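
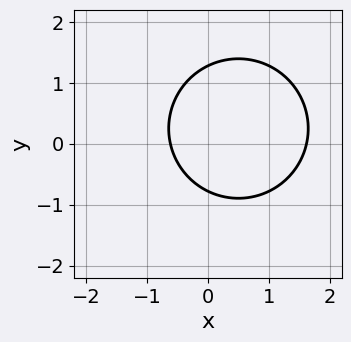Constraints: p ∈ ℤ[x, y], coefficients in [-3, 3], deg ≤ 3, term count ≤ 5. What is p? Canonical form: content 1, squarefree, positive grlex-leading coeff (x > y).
First, the degree is 2 — no degree-1 curve has this shape.
Finally, putting this together gives p.

2*x^2 + 2*y^2 - 2*x - y - 2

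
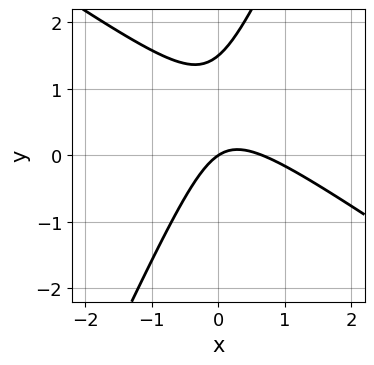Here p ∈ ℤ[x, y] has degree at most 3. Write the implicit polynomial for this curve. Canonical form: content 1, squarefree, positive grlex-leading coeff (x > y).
First, degree: the shape is more complex than any degree-1 curve, so deg p = 2.
Then, reading off the gridlines: it crosses the x-axis at the gridline x = 0; one y-axis crossing is at y = 0.
Finally, assembling these constraints gives the stated polynomial.

3*x^2 + 3*x*y - 2*y^2 - 2*x + 3*y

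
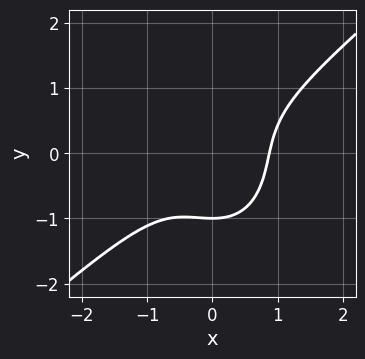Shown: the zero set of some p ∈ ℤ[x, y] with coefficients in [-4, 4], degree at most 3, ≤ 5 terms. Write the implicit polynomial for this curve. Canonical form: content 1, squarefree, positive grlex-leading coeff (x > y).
3*x^3 - 2*x^2*y - 2*y^3 - 2

(a) Degree: the shape is more complex than any degree-2 curve, so deg p = 3.
(b) Observable constraints: one y-axis crossing is at y = -1.
(c) Together with the visible shape, these determine p as stated.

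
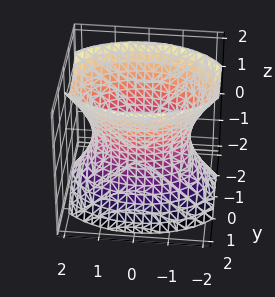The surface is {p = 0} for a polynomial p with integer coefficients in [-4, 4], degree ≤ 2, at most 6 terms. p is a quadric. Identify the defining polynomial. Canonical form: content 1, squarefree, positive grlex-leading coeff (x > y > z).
x^2 + 2*y^2 - z^2 - 2

First, the degree is 2 — one connected sheet with a waist; a quadric.
Next, symmetries: mirror symmetry x ↦ −x ⇒ only even powers of x; it's symmetric under z → −z, forcing even powers of z; it's symmetric under y → −y, forcing even powers of y.
Next, from the axis intercepts and sections: among the integer gridlines, it crosses the y-axis at y ∈ {-1, 1}; no z-intercept at any integer in the box.
Finally, assembling these constraints gives the stated polynomial.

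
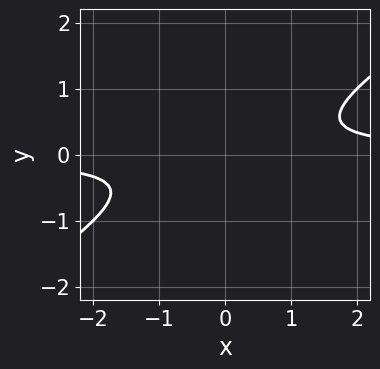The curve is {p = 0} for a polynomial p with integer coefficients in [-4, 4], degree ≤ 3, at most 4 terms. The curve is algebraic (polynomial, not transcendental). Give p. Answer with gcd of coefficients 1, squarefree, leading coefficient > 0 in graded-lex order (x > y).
deg p = 2. The shape is more complex than any degree-1 curve.
From the visible intercepts: no y-intercept at any integer in the box; no x-intercept at any integer in the box.
Matching integer coefficients to the picture gives p.

2*x*y - 3*y^2 - 1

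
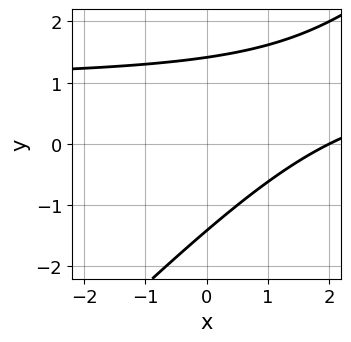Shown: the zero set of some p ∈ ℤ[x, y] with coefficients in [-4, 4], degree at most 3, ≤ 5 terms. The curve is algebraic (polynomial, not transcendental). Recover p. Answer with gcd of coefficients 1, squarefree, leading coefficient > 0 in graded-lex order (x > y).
First, the degree is 2 — the shape is more complex than any degree-1 curve.
Then, against the integer gridlines: it crosses the x-axis at the gridline x = 2.
Finally, solving for integer coefficients yields p as stated.

x*y - y^2 - x + 2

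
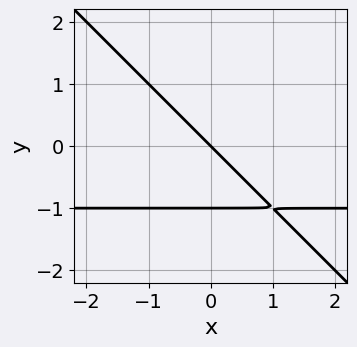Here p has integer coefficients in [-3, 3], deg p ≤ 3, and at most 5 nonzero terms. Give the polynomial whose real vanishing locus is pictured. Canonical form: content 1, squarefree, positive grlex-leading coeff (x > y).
x*y + y^2 + x + y

(a) The degree is 2 — no degree-1 curve has this shape.
(b) Against the integer gridlines: the y-axis gridline crossings are at y ∈ {-1, 0}; it crosses the x-axis at the gridline x = 0.
(c) Solving for integer coefficients yields p as stated.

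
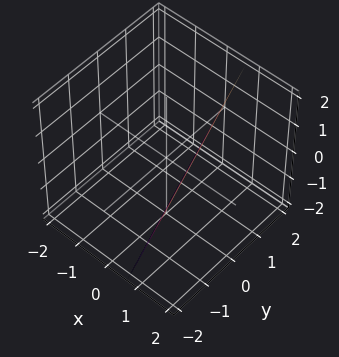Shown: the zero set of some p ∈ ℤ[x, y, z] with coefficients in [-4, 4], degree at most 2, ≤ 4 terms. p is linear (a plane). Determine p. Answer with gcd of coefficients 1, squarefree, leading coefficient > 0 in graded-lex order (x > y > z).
3*x + y - z - 2

deg p = 1. The surface is flat (a plane).
From the visible intercepts: it meets the z-axis at z = -2 (among the integer gridlines); one y-axis crossing is at y = 2.
Fitting integer coefficients to these (and the overall shape) gives p.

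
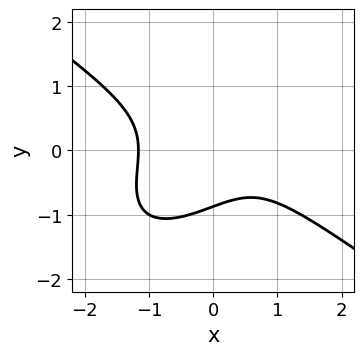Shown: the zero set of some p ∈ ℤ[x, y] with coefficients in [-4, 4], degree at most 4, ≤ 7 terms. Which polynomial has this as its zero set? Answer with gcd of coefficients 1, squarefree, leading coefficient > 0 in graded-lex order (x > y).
Degree: a generic line meets the curve in up to 3 points, so deg p = 3.
The integer polynomial consistent with all of this is the stated p.

2*x^3 - 2*x*y^2 + 3*y^3 - x + 2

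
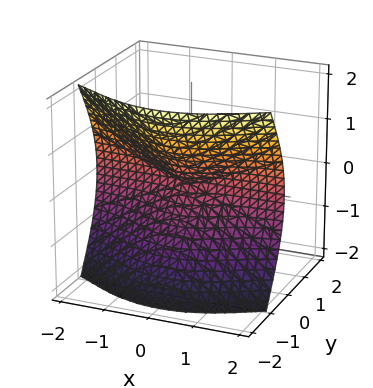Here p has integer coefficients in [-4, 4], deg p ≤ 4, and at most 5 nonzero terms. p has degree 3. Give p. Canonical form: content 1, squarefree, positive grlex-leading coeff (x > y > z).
x^2*y + y^3 + z^2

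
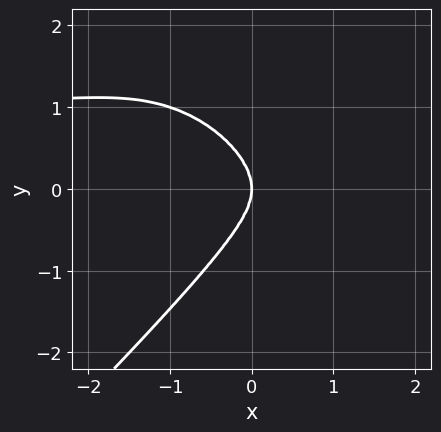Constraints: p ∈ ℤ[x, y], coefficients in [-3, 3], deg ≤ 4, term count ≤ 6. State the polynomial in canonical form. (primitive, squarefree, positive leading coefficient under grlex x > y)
x^3*y - y^4 - x^3 - x*y^2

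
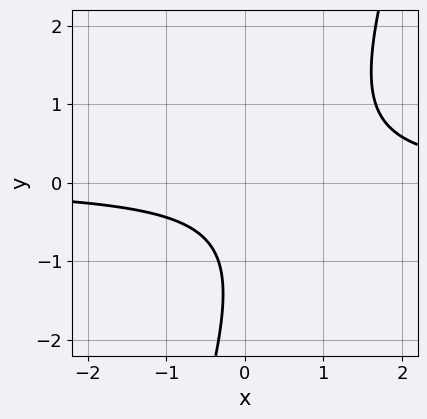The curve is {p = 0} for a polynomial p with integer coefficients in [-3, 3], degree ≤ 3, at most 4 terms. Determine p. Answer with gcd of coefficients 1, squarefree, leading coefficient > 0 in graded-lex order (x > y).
First, degree: a generic line meets the curve in up to 2 points, so deg p = 2.
Next, against the integer gridlines: the curve avoids every integer x-axis point in the box; it misses every integer gridline on the y-axis.
Finally, together with the visible shape, these determine p as stated.

3*x*y - y^2 - 2*y - 2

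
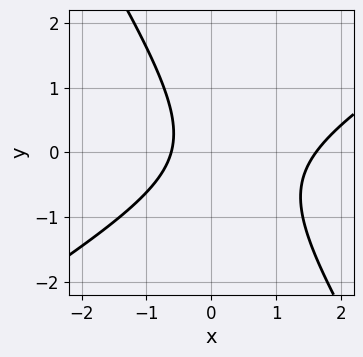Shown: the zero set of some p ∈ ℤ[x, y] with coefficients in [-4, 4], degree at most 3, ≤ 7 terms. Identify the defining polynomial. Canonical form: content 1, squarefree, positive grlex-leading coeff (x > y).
x^2 - x*y - y^2 - x - 1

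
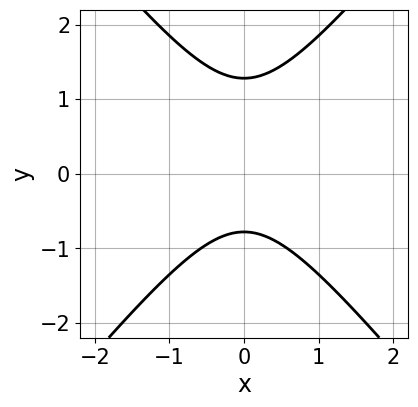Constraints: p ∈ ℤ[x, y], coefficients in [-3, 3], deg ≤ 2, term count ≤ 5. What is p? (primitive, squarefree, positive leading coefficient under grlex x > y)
3*x^2 - 2*y^2 + y + 2

First, degree: the shape is more complex than any degree-1 curve, so deg p = 2.
Next, symmetries: it's symmetric under x → −x, forcing even powers of x.
Next, reading off the gridlines: no x-intercept at any integer in the box.
Finally, putting this together gives p.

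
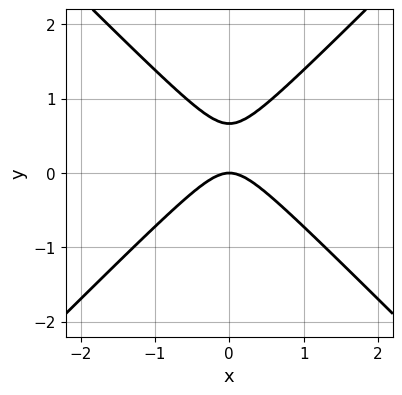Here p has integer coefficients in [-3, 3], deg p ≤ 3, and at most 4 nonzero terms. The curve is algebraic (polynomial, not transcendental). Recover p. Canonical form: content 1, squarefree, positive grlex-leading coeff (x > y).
3*x^2 - 3*y^2 + 2*y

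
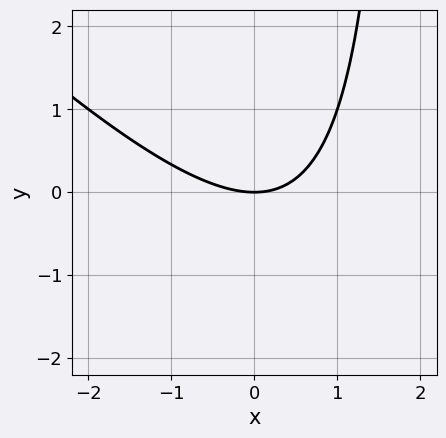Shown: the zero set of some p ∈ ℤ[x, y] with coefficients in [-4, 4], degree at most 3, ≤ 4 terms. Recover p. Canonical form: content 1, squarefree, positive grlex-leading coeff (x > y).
x^2 + x*y - 2*y

deg p = 2.
From the axis intercepts and sections: it crosses the x-axis at the gridline x = 0; one y-axis crossing is at y = 0.
Fitting integer coefficients to these (and the overall shape) gives p.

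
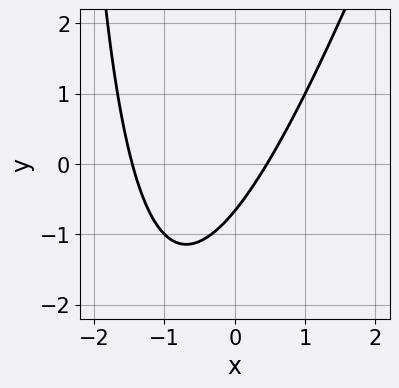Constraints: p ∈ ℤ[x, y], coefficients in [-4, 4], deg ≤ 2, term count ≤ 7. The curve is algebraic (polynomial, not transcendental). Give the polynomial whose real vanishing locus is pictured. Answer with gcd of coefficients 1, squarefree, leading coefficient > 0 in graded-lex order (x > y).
deg p = 2. No degree-1 curve has this shape.
Solving for integer coefficients yields p as stated.

3*x^2 - x*y + 3*x - 3*y - 2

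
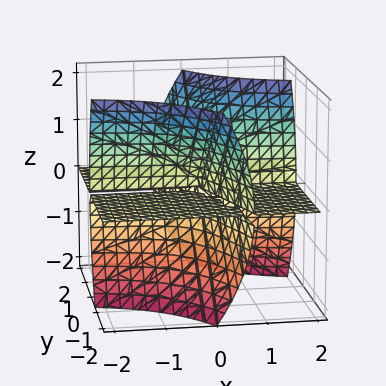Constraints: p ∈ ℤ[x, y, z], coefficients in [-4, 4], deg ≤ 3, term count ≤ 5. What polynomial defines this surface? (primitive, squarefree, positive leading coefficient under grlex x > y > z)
The picture has 3 separate pieces. They look like related sheets of one shape, so recover p as a whole.
Degree: no degree-2 surface has this shape, so deg p = 3.
From the axis intercepts and sections: the visible y-axis segment lies entirely on the surface; the visible x-axis segment lies entirely on the surface; one z-axis crossing is at z = 0.
Matching integer coefficients to the picture gives p.

3*x*y*z + y^2*z - z^3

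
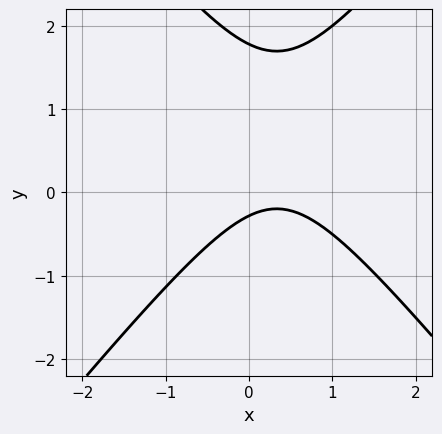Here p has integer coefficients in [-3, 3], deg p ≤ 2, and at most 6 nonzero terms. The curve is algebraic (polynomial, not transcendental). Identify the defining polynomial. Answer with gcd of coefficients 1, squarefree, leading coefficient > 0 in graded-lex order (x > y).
1. deg p = 2.
2. Observable constraints: the curve avoids every integer x-axis point in the box.
3. Solving for integer coefficients yields p as stated.

3*x^2 - 2*y^2 - 2*x + 3*y + 1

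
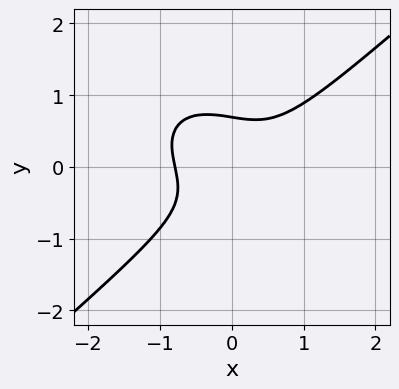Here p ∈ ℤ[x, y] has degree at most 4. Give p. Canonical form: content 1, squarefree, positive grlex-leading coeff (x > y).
2*x^3 - 3*y^3 - x*y + 1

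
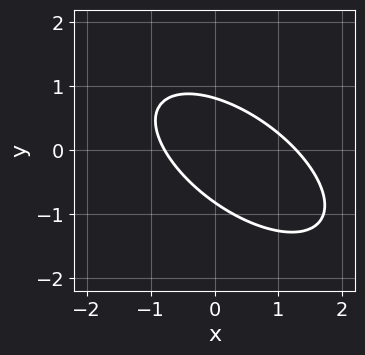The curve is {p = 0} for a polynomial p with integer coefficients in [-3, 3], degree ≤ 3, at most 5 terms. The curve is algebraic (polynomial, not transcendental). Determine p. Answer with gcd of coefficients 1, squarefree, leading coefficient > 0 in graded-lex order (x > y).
2*x^2 + 3*x*y + 3*y^2 - x - 2

(a) Degree: the shape is more complex than any degree-1 curve, so deg p = 2.
(b) Putting this together gives p.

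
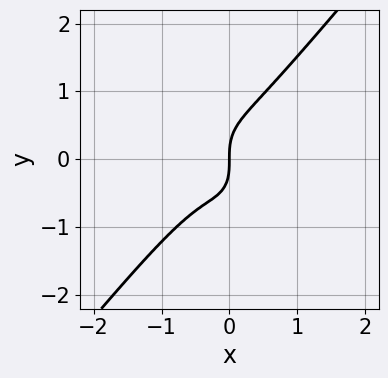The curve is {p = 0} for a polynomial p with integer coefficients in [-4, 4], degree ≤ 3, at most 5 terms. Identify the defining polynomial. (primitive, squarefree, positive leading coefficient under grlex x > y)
3*x^3 - x^2*y - y^3 + x^2 + x

(a) Degree: no degree-2 curve has this shape, so deg p = 3.
(b) Against the integer gridlines: it crosses the y-axis at the gridline y = 0; it crosses the x-axis at the gridline x = 0.
(c) Matching integer coefficients to the picture gives p.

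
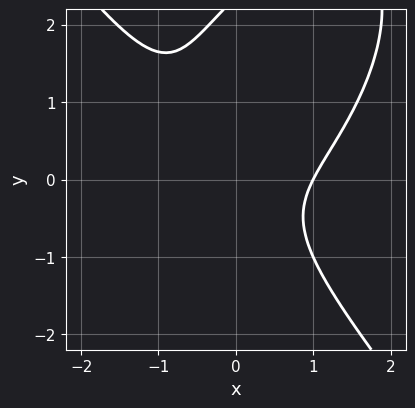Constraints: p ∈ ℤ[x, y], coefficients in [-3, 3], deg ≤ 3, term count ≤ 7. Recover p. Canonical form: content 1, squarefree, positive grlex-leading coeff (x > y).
The degree is 3 — a generic line meets the curve in up to 3 points.
From the visible intercepts: the curve avoids every integer y-axis point in the box; it meets the x-axis at x = 1 (among the integer gridlines).
The integer polynomial consistent with all of this is the stated p.

2*x^3 + y^3 - 3*x*y - 2*y^2 - 2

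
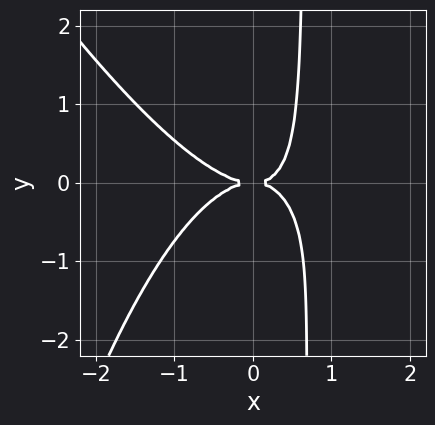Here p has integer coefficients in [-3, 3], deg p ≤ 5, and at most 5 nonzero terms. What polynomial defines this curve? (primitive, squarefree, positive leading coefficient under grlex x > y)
First, the degree is 4 — no degree-3 curve has this shape.
Next, reading off the gridlines: it crosses the x-axis at the gridline x = 0; it meets the y-axis at y = 0 (among the integer gridlines).
Finally, the integer polynomial consistent with all of this is the stated p.

2*x^4 + x^3*y + 3*x*y^2 - 2*y^2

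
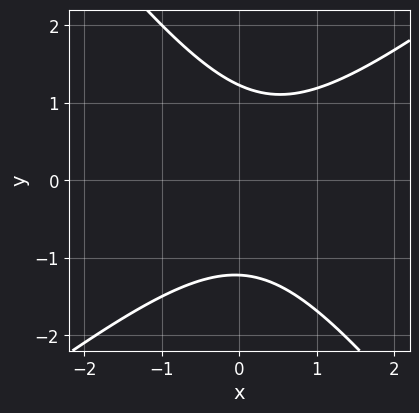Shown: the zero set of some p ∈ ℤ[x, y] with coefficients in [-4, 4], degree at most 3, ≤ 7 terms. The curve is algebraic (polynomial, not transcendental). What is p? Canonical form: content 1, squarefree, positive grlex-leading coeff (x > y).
2*x^2 - x*y - 2*y^2 - x + 3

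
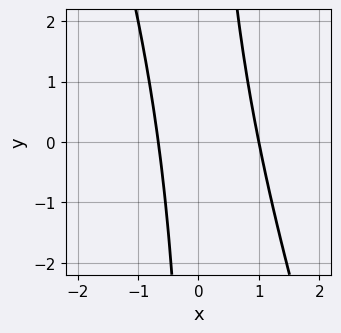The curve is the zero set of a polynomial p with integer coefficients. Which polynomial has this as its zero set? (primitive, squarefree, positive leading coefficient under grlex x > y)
1. deg p = 2. The shape is more complex than any degree-1 curve.
2. Observable constraints: it meets the x-axis at x = 1 (among the integer gridlines); the curve avoids every integer y-axis point in the box.
3. Fitting integer coefficients to these (and the overall shape) gives p.

3*x^2 + x*y - x - 2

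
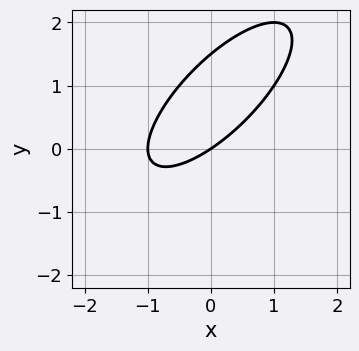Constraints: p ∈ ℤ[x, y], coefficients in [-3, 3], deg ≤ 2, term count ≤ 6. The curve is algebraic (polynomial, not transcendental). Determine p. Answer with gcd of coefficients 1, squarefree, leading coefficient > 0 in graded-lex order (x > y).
2*x^2 - 3*x*y + 2*y^2 + 2*x - 3*y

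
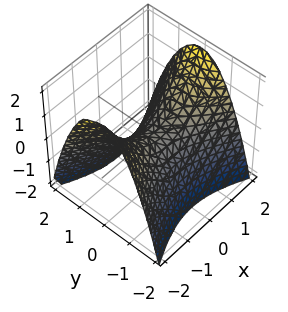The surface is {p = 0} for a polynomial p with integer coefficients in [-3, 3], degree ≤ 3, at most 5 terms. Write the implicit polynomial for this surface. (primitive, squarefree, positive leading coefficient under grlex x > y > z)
The degree is 2 — a saddle surface; a quadric.
Symmetries: the x ↦ −x reflection is a symmetry, so x appears only in even powers; mirror symmetry y ↦ −y ⇒ only even powers of y.
From the visible intercepts: it meets the z-axis at z = 0 (among the integer gridlines); it crosses the y-axis at the gridline y = 0.
Matching integer coefficients to the picture gives p.

x^2 - 2*y^2 - 2*z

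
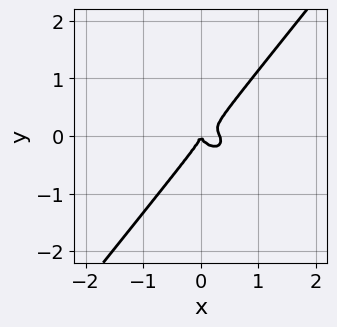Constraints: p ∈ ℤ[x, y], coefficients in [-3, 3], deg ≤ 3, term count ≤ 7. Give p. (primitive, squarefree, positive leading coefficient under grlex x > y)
3*x^3 + x^2*y + x*y^2 - 3*y^3 - x^2

deg p = 3. The shape is more complex than any degree-2 curve.
From the visible intercepts: one y-axis crossing is at y = 0; it meets the x-axis at x = 0 (among the integer gridlines).
Solving for integer coefficients yields p as stated.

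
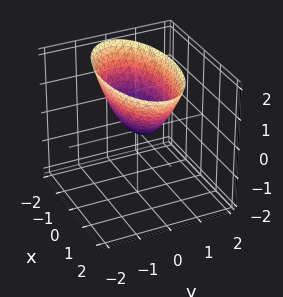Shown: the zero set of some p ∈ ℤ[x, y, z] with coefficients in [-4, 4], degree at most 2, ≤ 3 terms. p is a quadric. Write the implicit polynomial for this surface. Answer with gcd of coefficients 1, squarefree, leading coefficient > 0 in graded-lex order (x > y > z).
The degree is 2 — a paraboloid; a quadric.
Symmetries: mirror symmetry y ↦ −y ⇒ only even powers of y; mirror symmetry x ↦ −x ⇒ only even powers of x.
Against the integer gridlines: it crosses the y-axis at the gridline y = 0; one z-axis crossing is at z = 0.
Assembling these constraints gives the stated polynomial.

x^2 + 3*y^2 - 2*z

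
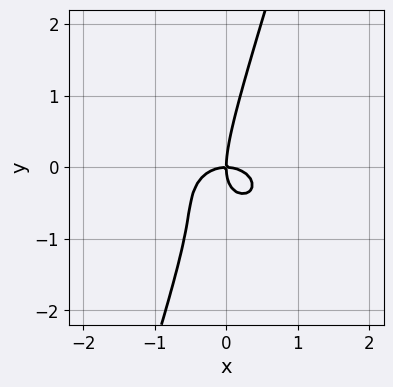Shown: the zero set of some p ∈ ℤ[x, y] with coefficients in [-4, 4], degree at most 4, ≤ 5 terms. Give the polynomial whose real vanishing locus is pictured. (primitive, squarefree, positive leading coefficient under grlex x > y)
2*x^3 + 3*x*y^2 - y^3 + 2*x*y

1. The degree is 3 — a generic line meets the curve in up to 3 points.
2. Against the integer gridlines: it meets the y-axis at y = 0 (among the integer gridlines); it crosses the x-axis at the gridline x = 0.
3. Together with the visible shape, these determine p as stated.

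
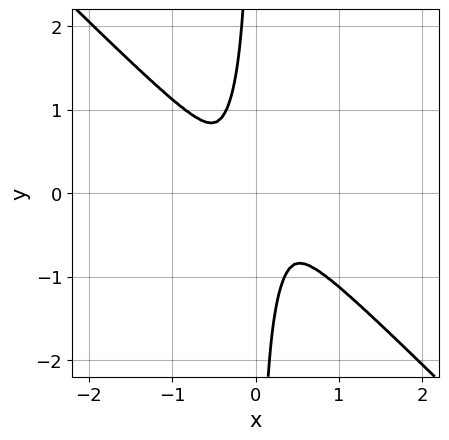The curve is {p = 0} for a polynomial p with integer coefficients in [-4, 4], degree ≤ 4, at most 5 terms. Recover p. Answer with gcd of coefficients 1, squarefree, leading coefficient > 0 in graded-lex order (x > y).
First, deg p = 4. The shape is more complex than any degree-3 curve.
Finally, putting this together gives p.

3*x^4 + 3*x*y^3 + y^2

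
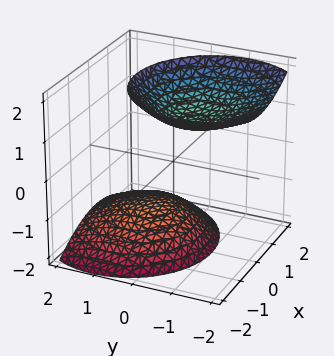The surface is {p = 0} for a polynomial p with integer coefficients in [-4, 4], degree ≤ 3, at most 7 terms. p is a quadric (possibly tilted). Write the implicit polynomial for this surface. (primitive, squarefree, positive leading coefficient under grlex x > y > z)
2*x^2 + 2*y^2 + 2*y*z - 2*z^2 + 3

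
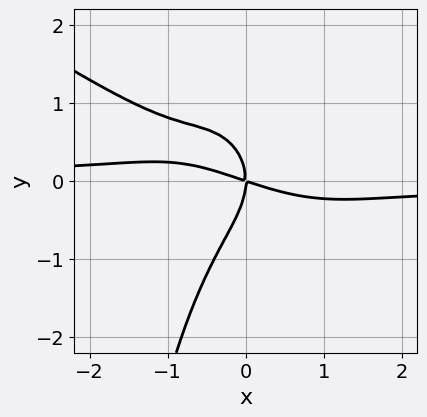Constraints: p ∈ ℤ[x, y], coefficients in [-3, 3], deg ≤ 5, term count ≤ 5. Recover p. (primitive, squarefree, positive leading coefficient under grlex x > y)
1. deg p = 4. A generic line meets the curve in up to 4 points.
2. From the visible intercepts: it meets the x-axis at x = 0 (among the integer gridlines); it crosses the y-axis at the gridline y = 0.
3. Putting this together gives p.

2*x^3*y + 3*x^2*y^2 + 2*y^3 + x^2 + 3*x*y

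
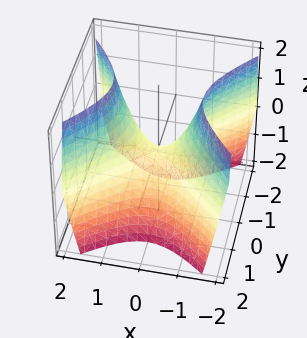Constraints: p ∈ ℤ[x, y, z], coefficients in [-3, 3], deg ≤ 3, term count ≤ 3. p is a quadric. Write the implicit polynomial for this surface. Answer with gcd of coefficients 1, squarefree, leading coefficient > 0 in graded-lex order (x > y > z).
3*x^2 - 3*y^2 - 2*z

First, deg p = 2. A hyperbolic paraboloid; a quadric.
Then, symmetries: mirror symmetry x ↦ −x ⇒ only even powers of x; mirror symmetry y ↦ −y ⇒ only even powers of y.
Next, reading off the gridlines: one y-axis crossing is at y = 0; it crosses the x-axis at the gridline x = 0; it crosses the z-axis at the gridline z = 0.
Finally, assembling these constraints gives the stated polynomial.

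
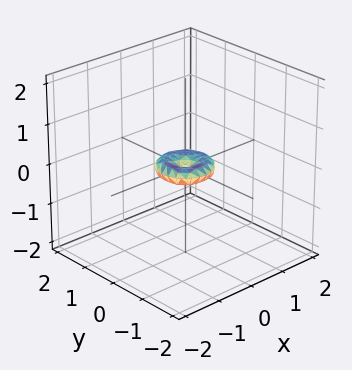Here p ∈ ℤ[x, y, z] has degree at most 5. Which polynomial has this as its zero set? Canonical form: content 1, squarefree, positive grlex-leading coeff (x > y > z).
(a) deg p = 4. No degree-3 surface has this shape.
(b) Symmetry: the surface is invariant under rotation about z: p = q(x² + y², z).
(c) Against the integer gridlines: a circular section at z = 0 has radius between 0 and 1; it crosses the x-axis at the gridline x = 0; one y-axis crossing is at y = 0.
(d) Putting this together gives p.

2*x^4 + 4*x^2*y^2 + 2*y^4 - x^2 - y^2 + 3*z^2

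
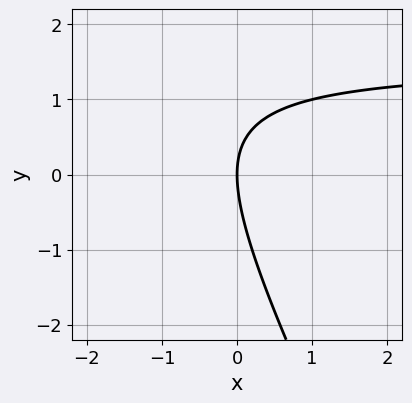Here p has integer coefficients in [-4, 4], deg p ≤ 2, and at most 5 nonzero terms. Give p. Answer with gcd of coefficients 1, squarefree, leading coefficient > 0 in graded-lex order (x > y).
2*x*y + y^2 - 3*x

1. Degree: no degree-1 curve has this shape, so deg p = 2.
2. From the visible intercepts: it meets the x-axis at x = 0 (among the integer gridlines); one y-axis crossing is at y = 0.
3. Assembling these constraints gives the stated polynomial.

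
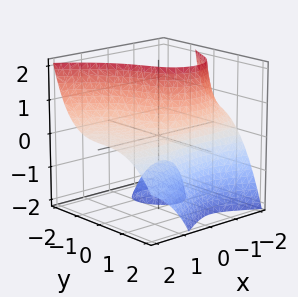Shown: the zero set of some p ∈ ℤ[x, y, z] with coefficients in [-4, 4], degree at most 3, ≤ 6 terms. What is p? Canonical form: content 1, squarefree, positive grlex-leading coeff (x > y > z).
2*x^2*z + 2*y^3 + 3*x*z + 2*y*z - 2

(a) I count 2 distinct pieces. Treating them together as one polynomial.
(b) The degree is 3 — the shape is more complex than any degree-2 surface.
(c) Observable constraints: it misses every integer gridline on the z-axis; no x-intercept at any integer in the box; it meets the y-axis at y = 1 (among the integer gridlines).
(d) Matching integer coefficients to the picture gives p.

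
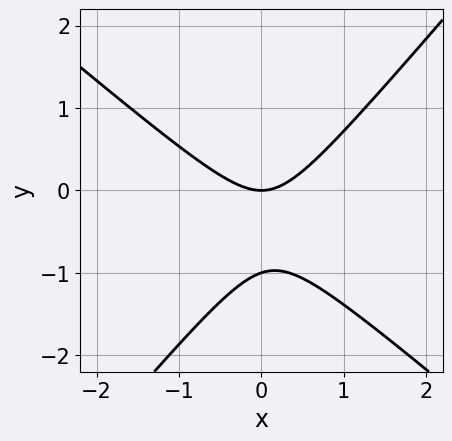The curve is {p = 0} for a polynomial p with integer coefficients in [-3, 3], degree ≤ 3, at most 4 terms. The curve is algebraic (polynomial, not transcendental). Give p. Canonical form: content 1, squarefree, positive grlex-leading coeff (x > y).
(a) The degree is 2 — no degree-1 curve has this shape.
(b) Reading off the gridlines: one x-axis crossing is at x = 0; the y-axis gridline crossings are at y ∈ {-1, 0}.
(c) Fitting integer coefficients to these (and the overall shape) gives p.

3*x^2 + x*y - 3*y^2 - 3*y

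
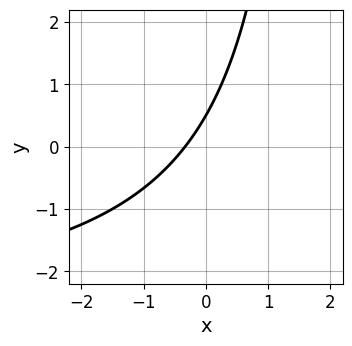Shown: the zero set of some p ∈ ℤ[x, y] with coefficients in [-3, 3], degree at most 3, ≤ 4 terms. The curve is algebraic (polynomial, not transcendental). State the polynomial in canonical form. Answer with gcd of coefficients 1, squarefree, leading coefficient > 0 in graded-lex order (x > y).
x*y + 3*x - 2*y + 1

1. Degree: the shape is more complex than any degree-1 curve, so deg p = 2.
2. Putting this together gives p.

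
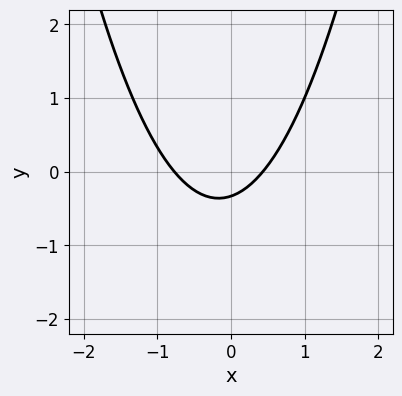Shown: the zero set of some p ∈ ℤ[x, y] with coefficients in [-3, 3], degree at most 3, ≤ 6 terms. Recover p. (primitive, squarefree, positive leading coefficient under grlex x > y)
3*x^2 + x - 3*y - 1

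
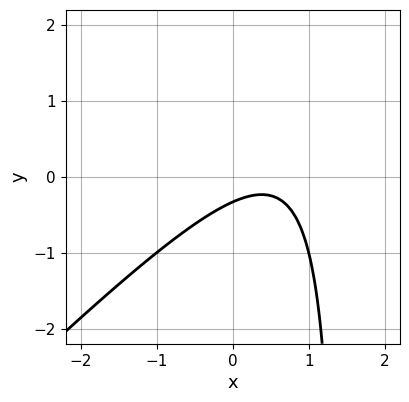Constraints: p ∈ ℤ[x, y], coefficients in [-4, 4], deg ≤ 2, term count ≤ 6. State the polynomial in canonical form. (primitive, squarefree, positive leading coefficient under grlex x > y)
2*x^2 - 2*x*y - 2*x + 3*y + 1

Degree: the shape is more complex than any degree-1 curve, so deg p = 2.
Checking where it meets the axes: the curve avoids every integer x-axis point in the box.
These observations pin down the coefficients.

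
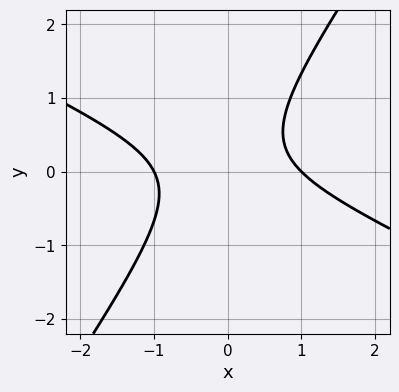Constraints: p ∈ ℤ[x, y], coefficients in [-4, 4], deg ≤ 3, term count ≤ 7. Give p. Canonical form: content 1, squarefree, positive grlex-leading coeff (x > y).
First, degree: the shape is more complex than any degree-1 curve, so deg p = 2.
Next, from the visible intercepts: the curve avoids every integer y-axis point in the box; the x-axis gridline crossings are at x ∈ {-1, 1}.
Finally, solving for integer coefficients yields p as stated.

2*x^2 + 3*x*y - 3*y^2 + y - 2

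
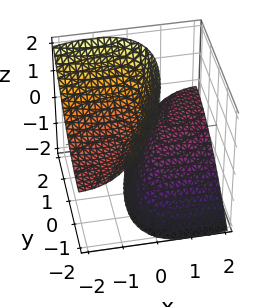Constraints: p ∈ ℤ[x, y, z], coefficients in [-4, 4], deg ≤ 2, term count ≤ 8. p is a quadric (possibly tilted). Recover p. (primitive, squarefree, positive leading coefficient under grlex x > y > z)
x^2 - 2*x*y + 3*x*z + y^2 - z^2 + 1

There are 2 components. Treating them together as one polynomial.
deg p = 2. No degree-1 surface has this shape.
Checking where it meets the axes: it misses every integer gridline on the y-axis; it misses every integer gridline on the x-axis.
Solving for integer coefficients yields p as stated. Check: (0, 0, -1) on the z-axis lies on the surface, and p(0, 0, -1) = 0. ✓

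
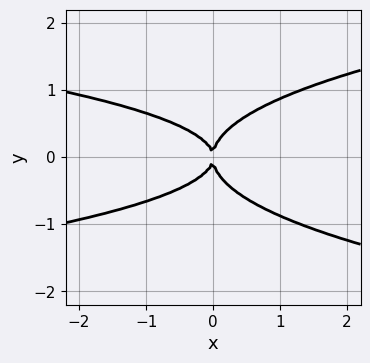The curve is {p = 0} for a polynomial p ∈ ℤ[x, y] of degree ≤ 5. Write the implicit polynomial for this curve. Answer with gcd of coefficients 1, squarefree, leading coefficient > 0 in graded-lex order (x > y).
1. deg p = 4.
2. Symmetries: the y ↦ −y reflection is a symmetry, so y appears only in even powers.
3. Reading off the gridlines: one x-axis crossing is at x = 0; it crosses the y-axis at the gridline y = 0.
4. Matching integer coefficients to the picture gives p.

3*y^4 - x*y^2 - x^2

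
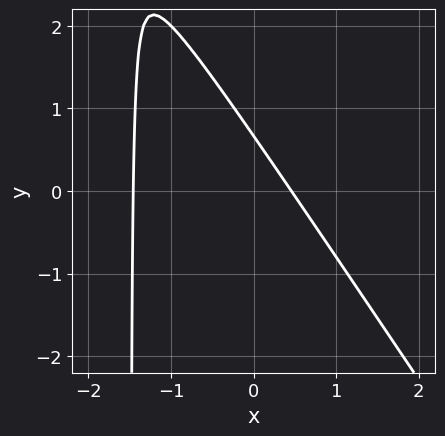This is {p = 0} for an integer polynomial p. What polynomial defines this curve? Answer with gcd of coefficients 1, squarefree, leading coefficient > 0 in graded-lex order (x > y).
First, degree: no degree-1 curve has this shape, so deg p = 2.
Finally, solving for integer coefficients yields p as stated.

3*x^2 + 2*x*y + 3*x + 3*y - 2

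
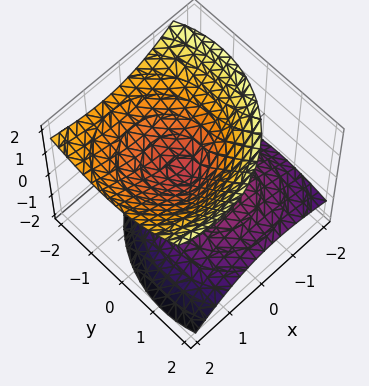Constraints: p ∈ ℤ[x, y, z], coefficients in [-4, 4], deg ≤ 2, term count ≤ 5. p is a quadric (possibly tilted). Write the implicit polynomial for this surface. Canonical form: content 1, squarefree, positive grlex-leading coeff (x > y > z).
2*x^2 - 2*x*z + 2*y^2 + 2*y*z - 3*z^2

I count 2 distinct pieces. They look like related sheets of one shape, so recover p as a whole.
deg p = 2. The shape is more complex than any degree-1 surface.
Against the integer gridlines: one x-axis crossing is at x = 0; one y-axis crossing is at y = 0.
Assembling these constraints gives the stated polynomial.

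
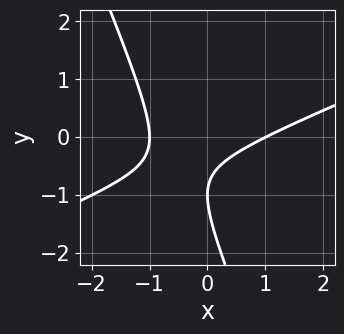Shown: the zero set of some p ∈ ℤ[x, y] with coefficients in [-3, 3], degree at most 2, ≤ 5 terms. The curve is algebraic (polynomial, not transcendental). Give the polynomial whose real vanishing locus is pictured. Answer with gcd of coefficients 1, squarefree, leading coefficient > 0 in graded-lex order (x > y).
(a) Degree: a generic line meets the curve in up to 2 points, so deg p = 2.
(b) Checking where it meets the axes: among the integer gridlines, it crosses the x-axis at x ∈ {-1, 1}; one y-axis crossing is at y = -1.
(c) Matching integer coefficients to the picture gives p.

x^2 - 2*x*y - y^2 - 2*y - 1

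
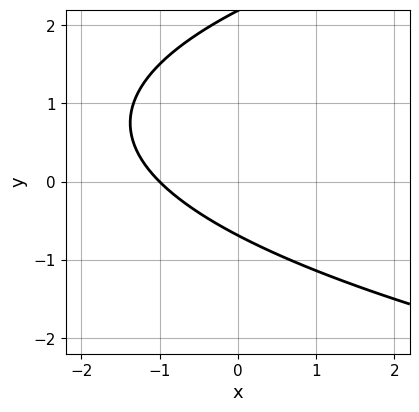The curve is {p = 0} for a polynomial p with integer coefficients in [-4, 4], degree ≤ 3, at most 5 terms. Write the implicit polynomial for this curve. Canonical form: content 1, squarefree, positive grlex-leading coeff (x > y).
1. The degree is 2 — the shape is more complex than any degree-1 curve.
2. Checking where it meets the axes: it meets the x-axis at x = -1 (among the integer gridlines).
3. Putting this together gives p.

2*y^2 - 3*x - 3*y - 3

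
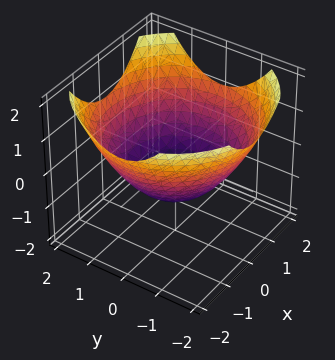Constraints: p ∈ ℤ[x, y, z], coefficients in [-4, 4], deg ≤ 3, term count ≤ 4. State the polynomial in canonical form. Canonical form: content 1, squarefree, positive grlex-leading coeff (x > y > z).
First, the degree is 2 — a generic line meets the surface in up to 2 points.
Next, symmetries: the z-axis is an axis of rotation, so x and y enter only as x² + y².
Next, reading off the gridlines: a circular section at z = 0 has radius between 1 and 2; one z-axis crossing is at z = -1.
Finally, solving for integer coefficients yields p as stated.

x^2 + y^2 - 2*z - 2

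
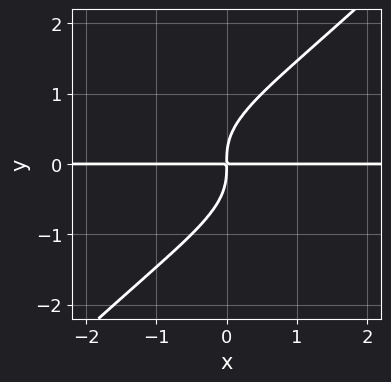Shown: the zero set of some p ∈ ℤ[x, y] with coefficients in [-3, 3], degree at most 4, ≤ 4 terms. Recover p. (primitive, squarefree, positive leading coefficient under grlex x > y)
x*y^3 - y^4 + x*y

1. deg p = 4. The shape is more complex than any degree-3 curve.
2. Checking where it meets the axes: the visible x-axis segment lies entirely on the curve.
3. Assembling these constraints gives the stated polynomial.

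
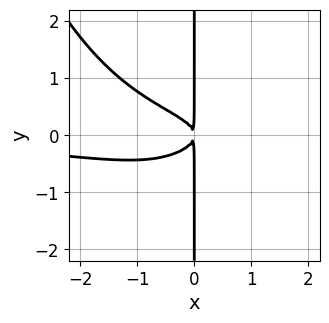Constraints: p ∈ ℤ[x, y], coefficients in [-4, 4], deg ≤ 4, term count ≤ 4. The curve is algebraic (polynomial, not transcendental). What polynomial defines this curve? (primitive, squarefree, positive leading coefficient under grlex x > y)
1. The degree is 4 — no degree-3 curve has this shape.
2. Checking where it meets the axes: the visible y-axis segment lies entirely on the curve.
3. Putting this together gives p.

x^3*y - 3*x*y^2 - x^2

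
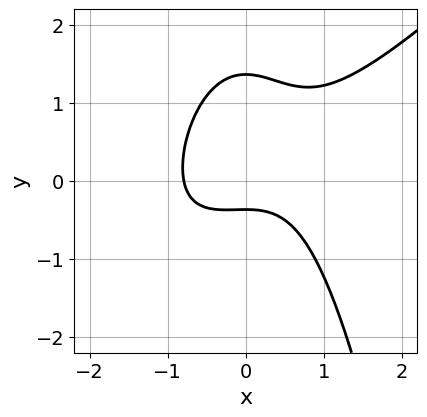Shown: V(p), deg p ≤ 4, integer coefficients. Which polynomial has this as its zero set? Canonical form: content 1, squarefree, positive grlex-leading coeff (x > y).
deg p = 3. The shape is more complex than any degree-2 curve.
The integer polynomial consistent with all of this is the stated p.

2*x^3 - 2*x^2*y - 2*y^2 + 2*y + 1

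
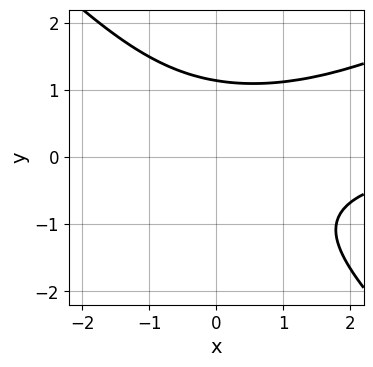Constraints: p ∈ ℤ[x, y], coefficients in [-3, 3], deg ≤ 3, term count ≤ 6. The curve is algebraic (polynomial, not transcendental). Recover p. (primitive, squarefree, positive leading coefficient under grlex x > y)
First, the degree is 3 — the shape is more complex than any degree-2 curve.
Next, against the integer gridlines: it misses every integer gridline on the x-axis.
Finally, fitting integer coefficients to these (and the overall shape) gives p.

x^2*y - x*y^2 - 2*y^3 + 3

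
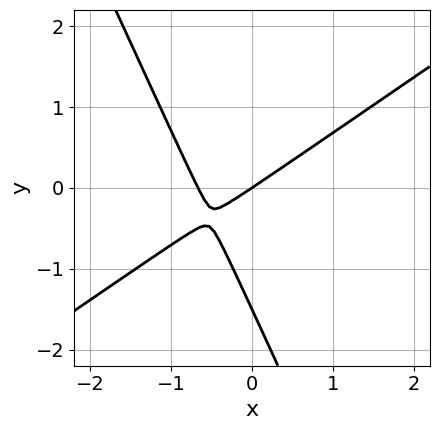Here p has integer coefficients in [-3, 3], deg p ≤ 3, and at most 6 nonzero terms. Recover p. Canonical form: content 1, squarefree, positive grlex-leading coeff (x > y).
3*x^2 - 3*x*y - 2*y^2 + 2*x - 3*y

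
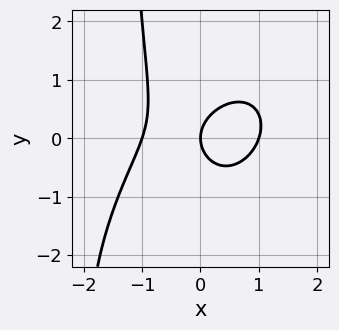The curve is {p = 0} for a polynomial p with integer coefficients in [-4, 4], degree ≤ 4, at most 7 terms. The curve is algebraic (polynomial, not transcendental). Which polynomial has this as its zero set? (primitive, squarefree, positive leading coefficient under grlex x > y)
1. The degree is 3 — the shape is more complex than any degree-2 curve.
2. Checking where it meets the axes: it crosses the y-axis at the gridline y = 0; the x-axis gridline crossings are at x ∈ {-1, 0, 1}.
3. Solving for integer coefficients yields p as stated.

3*x^3 - 2*x^2*y + 2*x*y^2 + 3*y^2 - 3*x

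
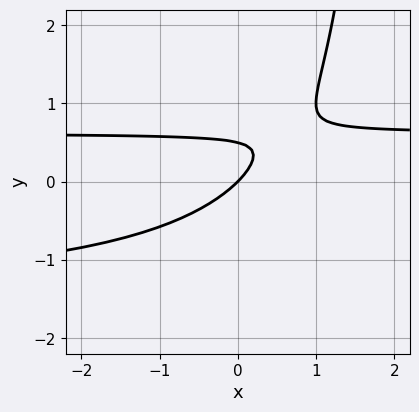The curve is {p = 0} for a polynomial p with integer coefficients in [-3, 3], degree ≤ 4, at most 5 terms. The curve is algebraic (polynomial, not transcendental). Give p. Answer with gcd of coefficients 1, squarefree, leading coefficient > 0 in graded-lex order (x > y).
x*y^2 + x*y - 2*y^2 - x + y

First, deg p = 3. No degree-2 curve has this shape.
Next, from the axis intercepts and sections: one x-axis crossing is at x = 0; it crosses the y-axis at the gridline y = 0.
Finally, these observations pin down the coefficients.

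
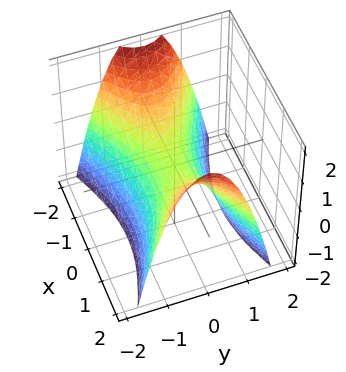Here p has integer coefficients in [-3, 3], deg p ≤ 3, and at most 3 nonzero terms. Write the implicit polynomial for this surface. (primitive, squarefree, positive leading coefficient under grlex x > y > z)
x^2 - 3*y^2 - 2*z

(a) Degree: a hyperbolic paraboloid; a quadric, so deg p = 2.
(b) Symmetries: it's symmetric under y → −y, forcing even powers of y; mirror symmetry x ↦ −x ⇒ only even powers of x.
(c) From the visible intercepts: one y-axis crossing is at y = 0; it crosses the z-axis at the gridline z = 0; it meets the x-axis at x = 0 (among the integer gridlines).
(d) The integer polynomial consistent with all of this is the stated p.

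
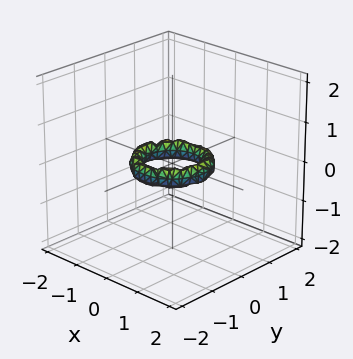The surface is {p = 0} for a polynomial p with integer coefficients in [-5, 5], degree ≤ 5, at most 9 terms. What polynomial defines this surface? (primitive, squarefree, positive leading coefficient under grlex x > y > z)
2*x^4 + 4*x^2*y^2 + 2*y^4 - 3*x^2 - 3*y^2 + 2*z^2 + 1

First, degree: a generic line meets the surface in up to 4 points, so deg p = 4.
Next, symmetry: every cross-section ⟂ z is a circle, so x, y appear only via x² + y².
Then, from the visible intercepts: among the integer gridlines, it crosses the y-axis at y ∈ {-1, 1}; the x-axis gridline crossings are at x ∈ {-1, 1}; it misses every integer gridline on the z-axis; a circular section at z = 0 has radius between 0 and 1.
Finally, solving for integer coefficients yields p as stated.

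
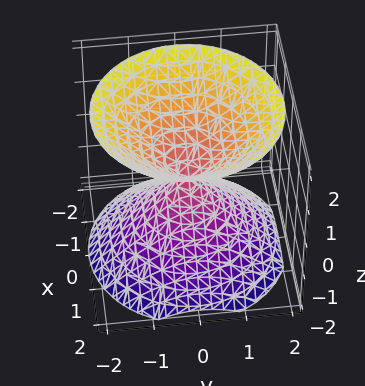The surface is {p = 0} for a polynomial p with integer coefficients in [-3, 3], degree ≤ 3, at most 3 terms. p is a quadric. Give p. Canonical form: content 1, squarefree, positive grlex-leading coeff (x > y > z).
x^2 + y^2 - z^2

The picture has 2 separate pieces.
deg p = 2.
By symmetry, the z-axis is an axis of rotation, so x and y enter only as x² + y²; the z ↦ −z reflection is a symmetry, so z appears only in even powers.
Against the integer gridlines: a circular section at z = -1 has radius exactly 1; it crosses the y-axis at the gridline y = 0; one x-axis crossing is at x = 0.
Matching integer coefficients to the picture gives p.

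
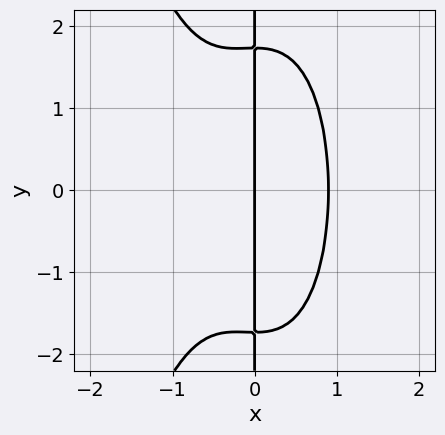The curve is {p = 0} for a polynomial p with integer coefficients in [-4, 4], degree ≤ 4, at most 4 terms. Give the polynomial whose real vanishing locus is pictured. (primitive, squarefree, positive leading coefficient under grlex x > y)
(a) Degree: the shape is more complex than any degree-3 curve, so deg p = 4.
(b) Symmetries: the y ↦ −y reflection is a symmetry, so y appears only in even powers.
(c) From the axis intercepts and sections: every point of the y-axis in the box is on the curve; one x-axis crossing is at x = 0.
(d) Fitting integer coefficients to these (and the overall shape) gives p.

3*x^4 + x^3 + x*y^2 - 3*x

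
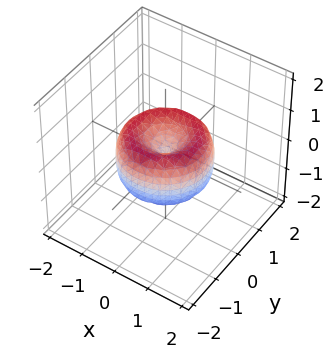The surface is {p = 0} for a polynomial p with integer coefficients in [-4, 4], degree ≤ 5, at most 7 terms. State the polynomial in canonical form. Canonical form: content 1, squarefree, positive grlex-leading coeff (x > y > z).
2*x^4 + 4*x^2*y^2 + 2*y^4 - 3*x^2 - 3*y^2 + 2*z^2

1. The degree is 4 — the shape is more complex than any degree-3 surface.
2. By symmetry, every cross-section ⟂ z is a circle, so x, y appear only via x² + y².
3. Checking where it meets the axes: it meets the y-axis at y = 0 (among the integer gridlines); a circular section at z = 0 has radius between 1 and 2.
4. Solving for integer coefficients yields p as stated.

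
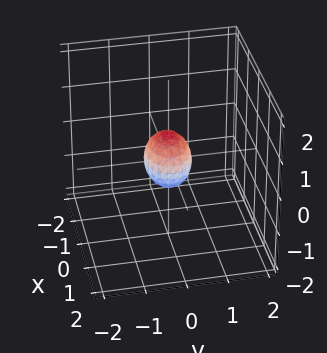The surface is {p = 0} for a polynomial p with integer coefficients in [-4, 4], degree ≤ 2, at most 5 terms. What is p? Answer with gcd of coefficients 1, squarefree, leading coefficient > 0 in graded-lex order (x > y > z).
First, the degree is 2 — a closed, bounded, convex surface; a quadric.
Then, symmetries: the y ↦ −y reflection is a symmetry, so y appears only in even powers; the x ↦ −x reflection is a symmetry, so x appears only in even powers; mirror symmetry z ↦ −z ⇒ only even powers of z.
Finally, assembling these constraints gives the stated polynomial.

2*x^2 + 3*y^2 + 2*z^2 - 1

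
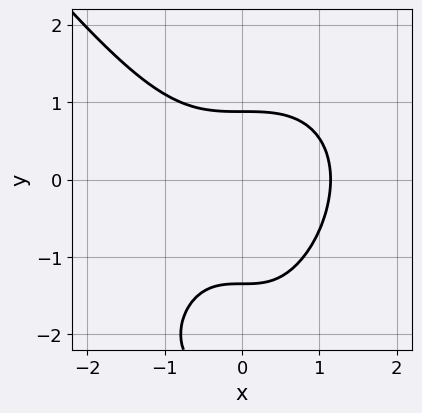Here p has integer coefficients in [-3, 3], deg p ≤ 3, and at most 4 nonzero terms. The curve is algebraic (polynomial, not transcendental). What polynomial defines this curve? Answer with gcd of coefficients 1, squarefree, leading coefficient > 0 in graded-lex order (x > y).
2*x^3 + y^3 + 3*y^2 - 3

(a) The degree is 3 — a generic line meets the curve in up to 3 points.
(b) Matching integer coefficients to the picture gives p.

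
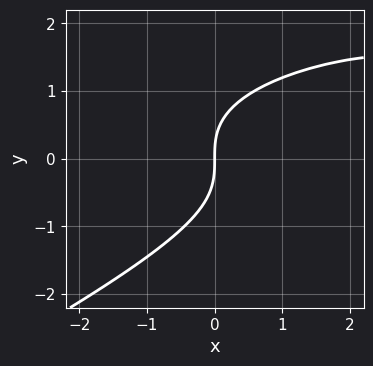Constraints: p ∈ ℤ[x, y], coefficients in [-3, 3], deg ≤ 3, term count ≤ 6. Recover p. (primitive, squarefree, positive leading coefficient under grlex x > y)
(a) deg p = 3. The shape is more complex than any degree-2 curve.
(b) Against the integer gridlines: it crosses the x-axis at the gridline x = 0; one y-axis crossing is at y = 0.
(c) Fitting integer coefficients to these (and the overall shape) gives p.

x*y^2 - 2*y^3 - x^2 + 3*x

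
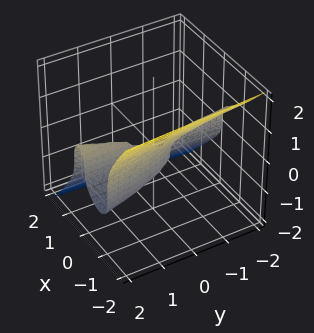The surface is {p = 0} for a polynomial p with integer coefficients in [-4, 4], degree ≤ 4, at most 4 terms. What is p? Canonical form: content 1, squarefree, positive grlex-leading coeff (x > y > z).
(a) The degree is 3 — no degree-2 surface has this shape.
(b) Against the integer gridlines: the visible y-axis segment lies entirely on the surface; it crosses the z-axis at the gridline z = 0.
(c) Fitting integer coefficients to these (and the overall shape) gives p.

3*x^3 + 2*z^3 + 2*x^2 - x*y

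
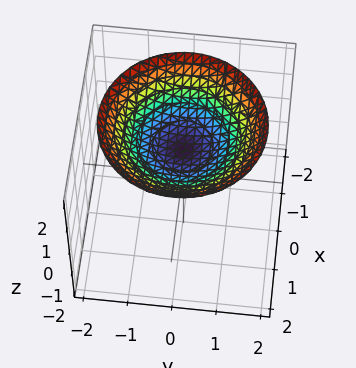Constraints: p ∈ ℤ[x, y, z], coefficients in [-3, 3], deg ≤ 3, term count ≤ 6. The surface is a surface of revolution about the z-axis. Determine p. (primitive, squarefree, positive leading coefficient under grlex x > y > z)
(a) deg p = 2. A generic line meets the surface in up to 2 points.
(b) Symmetry: the z-axis is an axis of rotation, so x and y enter only as x² + y².
(c) Reading off the gridlines: a circular section at z = 2 has radius between 1 and 2; no y-intercept at any integer in the box; it crosses the z-axis at the gridline z = 1.
(d) Solving for integer coefficients yields p as stated.

x^2 + y^2 - 3*z + 3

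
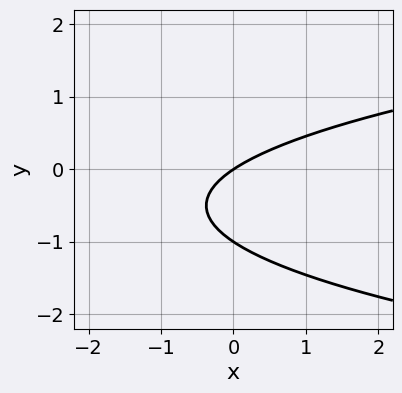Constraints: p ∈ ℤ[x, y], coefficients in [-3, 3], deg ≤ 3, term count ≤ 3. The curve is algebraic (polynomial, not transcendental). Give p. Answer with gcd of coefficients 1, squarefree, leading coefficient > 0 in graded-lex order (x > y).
3*y^2 - 2*x + 3*y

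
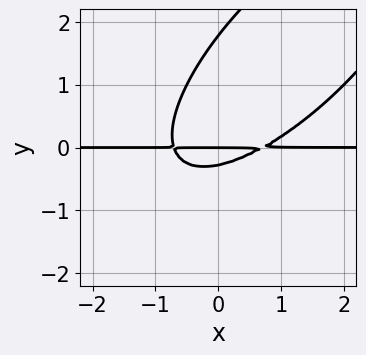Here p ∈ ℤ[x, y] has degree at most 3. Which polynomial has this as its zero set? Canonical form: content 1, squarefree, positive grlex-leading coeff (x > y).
First, the degree is 3 — a generic line meets the curve in up to 3 points.
Then, from the visible intercepts: every point of the x-axis in the box is on the curve; it crosses the y-axis at the gridline y = 0.
Finally, matching integer coefficients to the picture gives p.

2*x^2*y - 3*x*y^2 + 2*y^3 - 3*y^2 - y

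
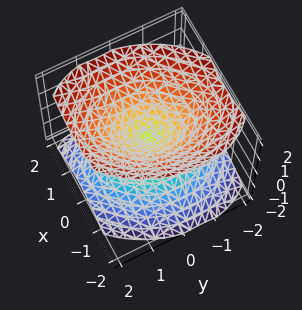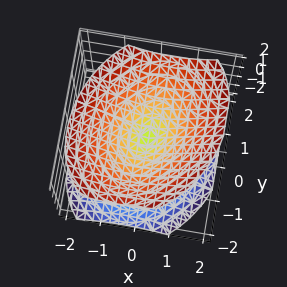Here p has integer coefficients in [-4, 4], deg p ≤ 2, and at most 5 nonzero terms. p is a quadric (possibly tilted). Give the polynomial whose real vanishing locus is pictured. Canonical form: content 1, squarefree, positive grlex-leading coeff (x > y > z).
First, the picture has 2 separate pieces. They look like related sheets of one shape, so recover p as a whole.
Then, degree: the shape is more complex than any degree-1 surface, so deg p = 2.
Next, reading off the gridlines: it meets the y-axis at y = 0 (among the integer gridlines); it crosses the z-axis at the gridline z = 0; one x-axis crossing is at x = 0.
Finally, these observations pin down the coefficients.

3*x^2 - x*y + 2*y^2 - 3*z^2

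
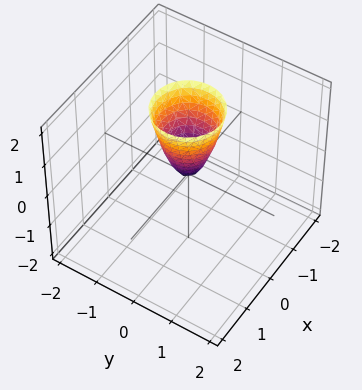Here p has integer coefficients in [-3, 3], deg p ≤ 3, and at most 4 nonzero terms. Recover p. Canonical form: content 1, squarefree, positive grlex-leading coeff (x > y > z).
Degree: a paraboloid; a quadric, so deg p = 2.
Symmetries: rotational symmetry about the z-axis ⇒ p depends on x, y only through x² + y².
Observable constraints: it crosses the y-axis at the gridline y = 0; one x-axis crossing is at x = 0; it crosses the z-axis at the gridline z = 0; a circular section at z = 1 has radius between 0 and 1.
The integer polynomial consistent with all of this is the stated p.

3*x^2 + 3*y^2 - z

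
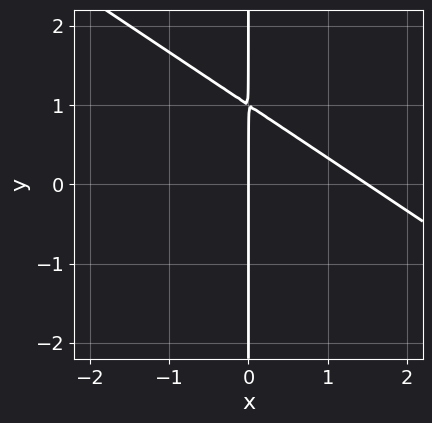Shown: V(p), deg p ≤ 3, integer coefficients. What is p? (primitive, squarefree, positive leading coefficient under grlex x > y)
2*x^2 + 3*x*y - 3*x

deg p = 2. No degree-1 curve has this shape.
From the axis intercepts and sections: one x-axis crossing is at x = 0; every point of the y-axis in the box is on the curve.
These observations pin down the coefficients.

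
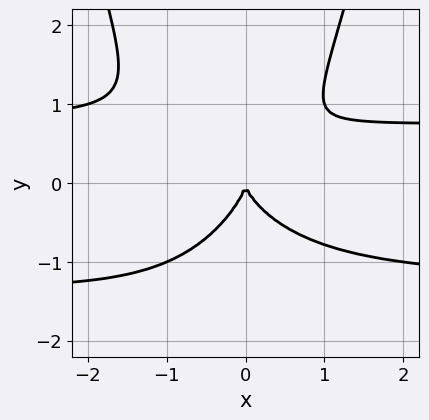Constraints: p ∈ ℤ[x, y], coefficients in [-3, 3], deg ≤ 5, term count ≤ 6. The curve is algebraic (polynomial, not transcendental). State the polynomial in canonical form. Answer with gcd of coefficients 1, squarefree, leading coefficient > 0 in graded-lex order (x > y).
2*x^2*y^2 + x^2*y + x*y^2 - 2*y^3 - 2*x^2

The degree is 4 — a generic line meets the curve in up to 4 points.
From the axis intercepts and sections: it meets the x-axis at x = 0 (among the integer gridlines); it meets the y-axis at y = 0 (among the integer gridlines).
Solving for integer coefficients yields p as stated.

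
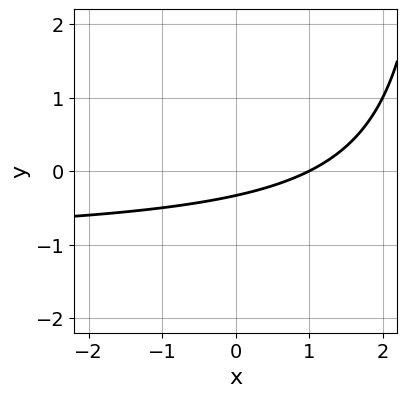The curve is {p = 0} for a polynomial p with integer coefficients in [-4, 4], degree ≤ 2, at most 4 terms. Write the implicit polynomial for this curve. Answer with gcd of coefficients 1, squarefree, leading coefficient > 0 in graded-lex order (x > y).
x*y + x - 3*y - 1

First, degree: the shape is more complex than any degree-1 curve, so deg p = 2.
Then, from the axis intercepts and sections: one x-axis crossing is at x = 1.
Finally, the integer polynomial consistent with all of this is the stated p.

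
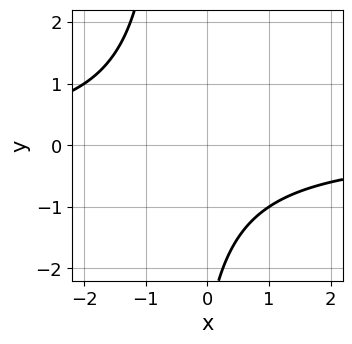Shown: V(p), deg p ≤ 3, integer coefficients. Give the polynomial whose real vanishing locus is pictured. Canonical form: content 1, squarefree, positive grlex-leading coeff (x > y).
(a) deg p = 2. No degree-1 curve has this shape.
(b) Against the integer gridlines: it misses every integer gridline on the y-axis; it misses every integer gridline on the x-axis.
(c) Solving for integer coefficients yields p as stated.

2*x*y + y + 3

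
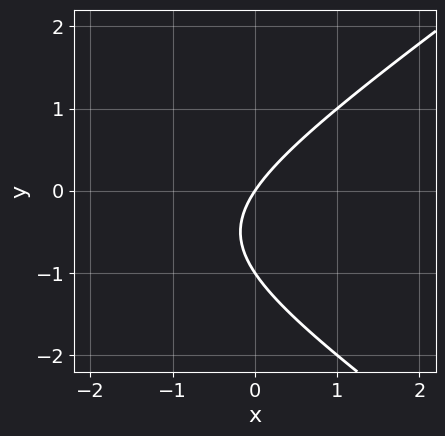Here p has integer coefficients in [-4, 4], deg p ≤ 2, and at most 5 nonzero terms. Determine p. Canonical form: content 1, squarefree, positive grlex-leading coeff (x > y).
x^2 - 2*y^2 + 3*x - 2*y

First, deg p = 2. No degree-1 curve has this shape.
Next, from the visible intercepts: the y-axis gridline crossings are at y ∈ {-1, 0}; one x-axis crossing is at x = 0.
Finally, putting this together gives p.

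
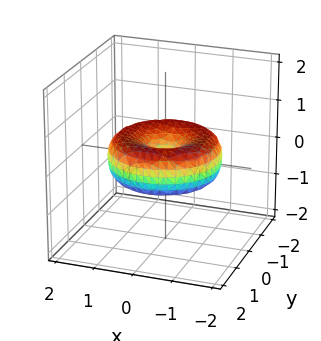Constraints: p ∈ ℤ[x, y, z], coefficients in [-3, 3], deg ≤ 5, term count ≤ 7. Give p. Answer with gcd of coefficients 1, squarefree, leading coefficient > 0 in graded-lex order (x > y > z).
First, degree: no degree-3 surface has this shape, so deg p = 4.
Then, symmetries: the surface is invariant under rotation about z: p = q(x² + y², z).
Next, reading off the gridlines: it meets the z-axis at z = 0 (among the integer gridlines); one y-axis crossing is at y = 0; a circular section at z = 0 has radius between 1 and 2; it meets the x-axis at x = 0 (among the integer gridlines).
Finally, putting this together gives p.

x^4 + 2*x^2*y^2 + y^4 - 2*x^2 - 2*y^2 + 3*z^2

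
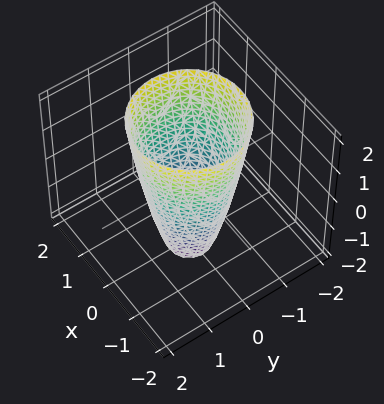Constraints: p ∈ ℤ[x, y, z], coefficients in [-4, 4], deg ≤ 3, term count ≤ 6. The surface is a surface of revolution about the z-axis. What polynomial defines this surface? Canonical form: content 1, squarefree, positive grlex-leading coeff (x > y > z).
(a) The degree is 2 — no degree-1 surface has this shape.
(b) Symmetry: the z-axis is an axis of rotation, so x and y enter only as x² + y².
(c) Against the integer gridlines: the surface avoids every integer z-axis point in the box; among the integer gridlines, it crosses the x-axis at x ∈ {-1, 1}; among the integer gridlines, it crosses the y-axis at y ∈ {-1, 1}; a circular section at z = 0 has radius exactly 1.
(d) These observations pin down the coefficients.

3*x^2 + 3*y^2 - z - 3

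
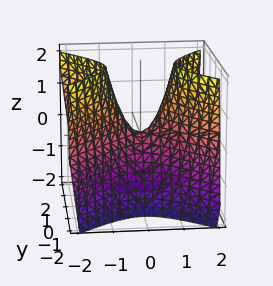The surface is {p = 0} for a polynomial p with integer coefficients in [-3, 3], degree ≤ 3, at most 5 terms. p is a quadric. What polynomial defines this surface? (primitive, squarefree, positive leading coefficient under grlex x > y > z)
First, deg p = 2. A saddle surface; a quadric.
Next, symmetries: it's symmetric under y → −y, forcing even powers of y; it's symmetric under x → −x, forcing even powers of x.
Next, reading off the gridlines: it meets the y-axis at y = 0 (among the integer gridlines); it meets the z-axis at z = 0 (among the integer gridlines); one x-axis crossing is at x = 0.
Finally, these observations pin down the coefficients.

2*x^2 - 2*y^2 - z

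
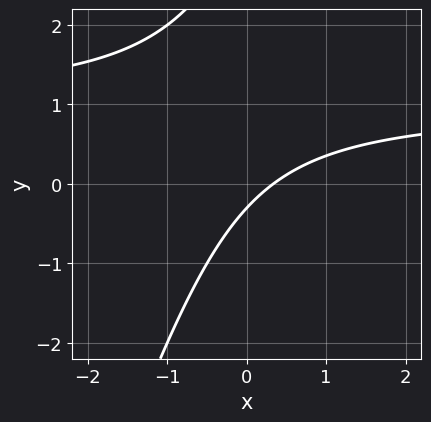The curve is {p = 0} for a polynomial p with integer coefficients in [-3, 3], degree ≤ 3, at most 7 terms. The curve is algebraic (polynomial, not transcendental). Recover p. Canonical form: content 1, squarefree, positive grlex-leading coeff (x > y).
3*x*y - y^2 - 3*x + 3*y + 1

Degree: a generic line meets the curve in up to 2 points, so deg p = 2.
The integer polynomial consistent with all of this is the stated p.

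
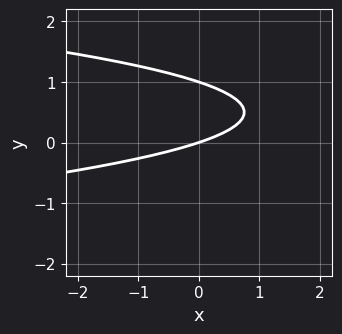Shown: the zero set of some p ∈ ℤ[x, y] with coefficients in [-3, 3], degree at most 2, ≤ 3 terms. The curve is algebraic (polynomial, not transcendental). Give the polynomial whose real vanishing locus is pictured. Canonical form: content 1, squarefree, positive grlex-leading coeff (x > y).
3*y^2 + x - 3*y

First, degree: a generic line meets the curve in up to 2 points, so deg p = 2.
Then, checking where it meets the axes: it crosses the x-axis at the gridline x = 0; among the integer gridlines, it crosses the y-axis at y ∈ {0, 1}.
Finally, the integer polynomial consistent with all of this is the stated p.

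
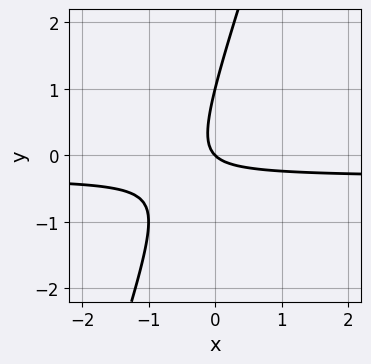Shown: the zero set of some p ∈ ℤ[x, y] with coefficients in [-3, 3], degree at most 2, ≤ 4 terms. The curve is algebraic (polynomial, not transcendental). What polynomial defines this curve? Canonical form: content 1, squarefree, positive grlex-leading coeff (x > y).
deg p = 2.
Observable constraints: one x-axis crossing is at x = 0; the y-axis gridline crossings are at y ∈ {0, 1}.
Matching integer coefficients to the picture gives p.

3*x*y - y^2 + x + y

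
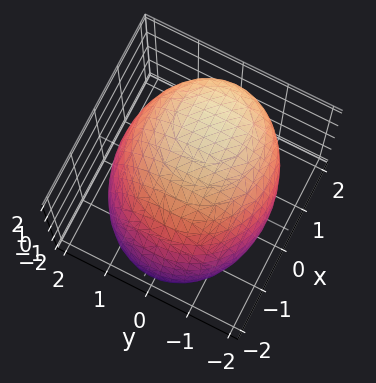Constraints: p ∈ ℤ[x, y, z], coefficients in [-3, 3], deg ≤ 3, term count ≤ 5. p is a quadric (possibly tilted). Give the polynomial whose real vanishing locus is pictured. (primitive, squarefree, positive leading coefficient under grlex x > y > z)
1. deg p = 2. A generic line meets the surface in up to 2 points.
2. Solving for integer coefficients yields p as stated.

x^2 - x*z + y^2 + z^2 - 3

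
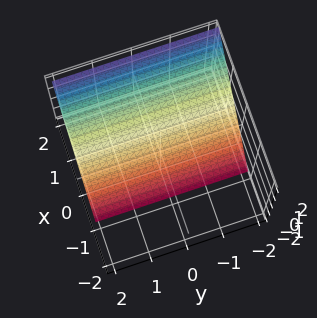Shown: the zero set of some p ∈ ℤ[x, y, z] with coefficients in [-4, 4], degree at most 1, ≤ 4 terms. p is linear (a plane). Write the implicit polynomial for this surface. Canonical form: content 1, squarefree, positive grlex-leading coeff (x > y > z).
3*x - 2*z - 2

(a) Degree: every cross-section is a straight line — this is a plane, so deg p = 1.
(b) Checking where it meets the axes: it meets the z-axis at z = -1 (among the integer gridlines); the surface avoids every integer y-axis point in the box.
(c) Putting this together gives p.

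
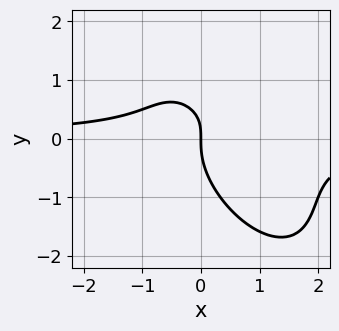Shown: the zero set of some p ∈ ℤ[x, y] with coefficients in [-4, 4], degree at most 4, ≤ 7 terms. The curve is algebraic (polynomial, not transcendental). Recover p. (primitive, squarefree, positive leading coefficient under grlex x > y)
3*x^2*y + 3*x*y^2 + 2*y^3 - 2*x*y + 2*x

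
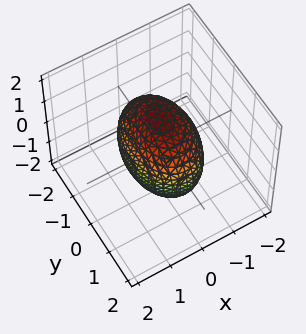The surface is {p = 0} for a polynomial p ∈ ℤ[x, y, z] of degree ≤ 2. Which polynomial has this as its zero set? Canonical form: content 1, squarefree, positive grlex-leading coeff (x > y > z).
First, degree: a closed, bounded, convex surface; a quadric, so deg p = 2.
Then, symmetries: it's symmetric under z → −z, forcing even powers of z; the x ↦ −x reflection is a symmetry, so x appears only in even powers; mirror symmetry y ↦ −y ⇒ only even powers of y.
Next, reading off the gridlines: the x-axis gridline crossings are at x ∈ {-1, 1}.
Finally, putting this together gives p.

2*x^2 + y^2 + z^2 - 2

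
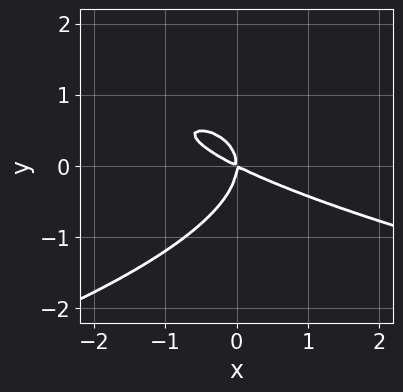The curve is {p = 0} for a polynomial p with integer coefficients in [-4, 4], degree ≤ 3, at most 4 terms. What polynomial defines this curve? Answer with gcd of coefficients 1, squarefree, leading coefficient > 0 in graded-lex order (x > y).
2*y^3 + x^2 + 2*x*y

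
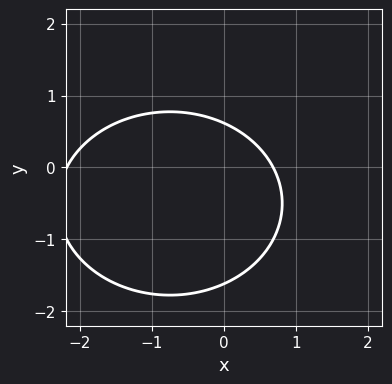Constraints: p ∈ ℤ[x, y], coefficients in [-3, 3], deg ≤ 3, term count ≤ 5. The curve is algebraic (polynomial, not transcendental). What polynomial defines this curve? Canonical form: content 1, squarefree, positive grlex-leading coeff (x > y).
2*x^2 + 3*y^2 + 3*x + 3*y - 3

deg p = 2.
The integer polynomial consistent with all of this is the stated p.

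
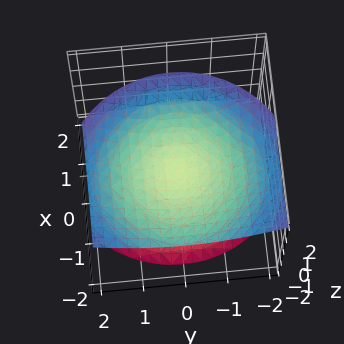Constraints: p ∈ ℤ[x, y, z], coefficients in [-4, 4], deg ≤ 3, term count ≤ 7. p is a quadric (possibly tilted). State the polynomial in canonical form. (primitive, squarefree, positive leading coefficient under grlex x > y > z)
First, the picture has 2 separate pieces.
Then, the degree is 2 — no degree-1 surface has this shape.
Next, observable constraints: no y-intercept at any integer in the box; it misses every integer gridline on the x-axis.
Finally, assembling these constraints gives the stated polynomial.

2*x^2 + 2*x*z + 2*y^2 - 3*z^2 + 1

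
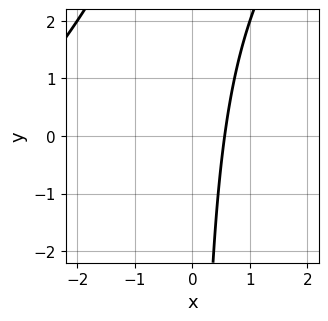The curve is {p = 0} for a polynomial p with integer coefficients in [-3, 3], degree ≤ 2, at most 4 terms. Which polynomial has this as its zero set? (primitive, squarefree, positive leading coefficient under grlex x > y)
x^2 - x*y + 3*x - 2

First, the degree is 2 — the shape is more complex than any degree-1 curve.
Then, from the visible intercepts: it misses every integer gridline on the y-axis.
Finally, the integer polynomial consistent with all of this is the stated p.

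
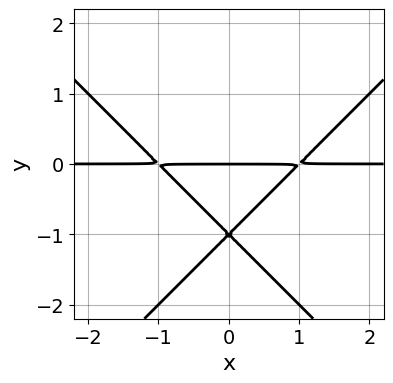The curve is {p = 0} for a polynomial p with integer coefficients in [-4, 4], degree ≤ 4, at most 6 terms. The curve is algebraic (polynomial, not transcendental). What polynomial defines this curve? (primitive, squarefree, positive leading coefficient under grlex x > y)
x^2*y - y^3 - 2*y^2 - y

1. deg p = 3.
2. Symmetries: the x ↦ −x reflection is a symmetry, so x appears only in even powers.
3. Against the integer gridlines: among the integer gridlines, it crosses the y-axis at y ∈ {-1, 0}; every point of the x-axis in the box is on the curve.
4. Together with the visible shape, these determine p as stated.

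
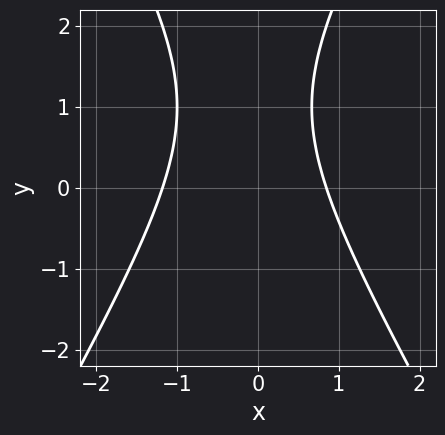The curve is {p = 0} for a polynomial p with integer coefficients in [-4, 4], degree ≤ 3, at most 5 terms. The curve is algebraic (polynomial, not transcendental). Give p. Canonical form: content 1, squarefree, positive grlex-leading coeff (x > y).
First, degree: the shape is more complex than any degree-1 curve, so deg p = 2.
Next, from the visible intercepts: no y-intercept at any integer in the box.
Finally, assembling these constraints gives the stated polynomial.

3*x^2 - y^2 + x + 2*y - 3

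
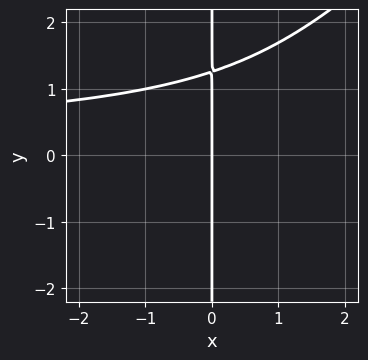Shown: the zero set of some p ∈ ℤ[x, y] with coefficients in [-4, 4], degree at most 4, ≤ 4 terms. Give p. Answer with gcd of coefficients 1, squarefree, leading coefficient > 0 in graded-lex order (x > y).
1. deg p = 4. The shape is more complex than any degree-3 curve.
2. From the visible intercepts: the visible y-axis segment lies entirely on the curve; it meets the x-axis at x = 0 (among the integer gridlines).
3. The integer polynomial consistent with all of this is the stated p.

x^2*y^2 - x*y^3 + 2*x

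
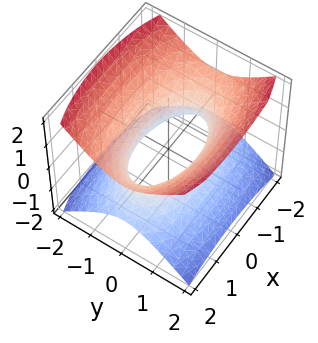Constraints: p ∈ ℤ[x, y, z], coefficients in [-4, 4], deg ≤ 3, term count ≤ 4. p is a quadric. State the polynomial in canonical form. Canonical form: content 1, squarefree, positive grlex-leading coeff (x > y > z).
x^2 + 3*y^2 - 3*z^2 - 2

(a) Degree: an hourglass — one-sheet hyperboloid; a quadric, so deg p = 2.
(b) Symmetries: the y ↦ −y reflection is a symmetry, so y appears only in even powers; mirror symmetry z ↦ −z ⇒ only even powers of z; mirror symmetry x ↦ −x ⇒ only even powers of x.
(c) From the visible intercepts: it misses every integer gridline on the z-axis.
(d) Putting this together gives p.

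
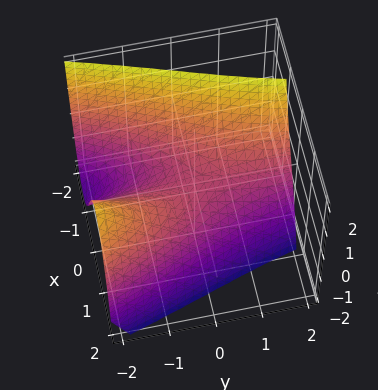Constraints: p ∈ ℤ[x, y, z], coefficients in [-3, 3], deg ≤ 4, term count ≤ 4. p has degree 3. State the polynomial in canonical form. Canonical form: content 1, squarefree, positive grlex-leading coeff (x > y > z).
2*x^3 + 3*x*y + 3*z

Degree: the shape is more complex than any degree-2 surface, so deg p = 3.
Reading off the gridlines: it crosses the x-axis at the gridline x = 0; it meets the z-axis at z = 0 (among the integer gridlines).
Fitting integer coefficients to these (and the overall shape) gives p. Check: (0, 2, 0) on the y-axis lies on the surface, and p(0, 2, 0) = 0. ✓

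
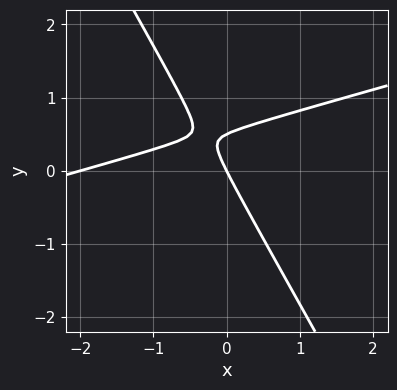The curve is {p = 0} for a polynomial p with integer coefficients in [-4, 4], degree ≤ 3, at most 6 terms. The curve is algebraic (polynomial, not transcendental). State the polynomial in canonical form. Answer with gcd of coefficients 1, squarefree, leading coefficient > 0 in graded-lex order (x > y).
x^2 - 3*x*y - 2*y^2 + 2*x + y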